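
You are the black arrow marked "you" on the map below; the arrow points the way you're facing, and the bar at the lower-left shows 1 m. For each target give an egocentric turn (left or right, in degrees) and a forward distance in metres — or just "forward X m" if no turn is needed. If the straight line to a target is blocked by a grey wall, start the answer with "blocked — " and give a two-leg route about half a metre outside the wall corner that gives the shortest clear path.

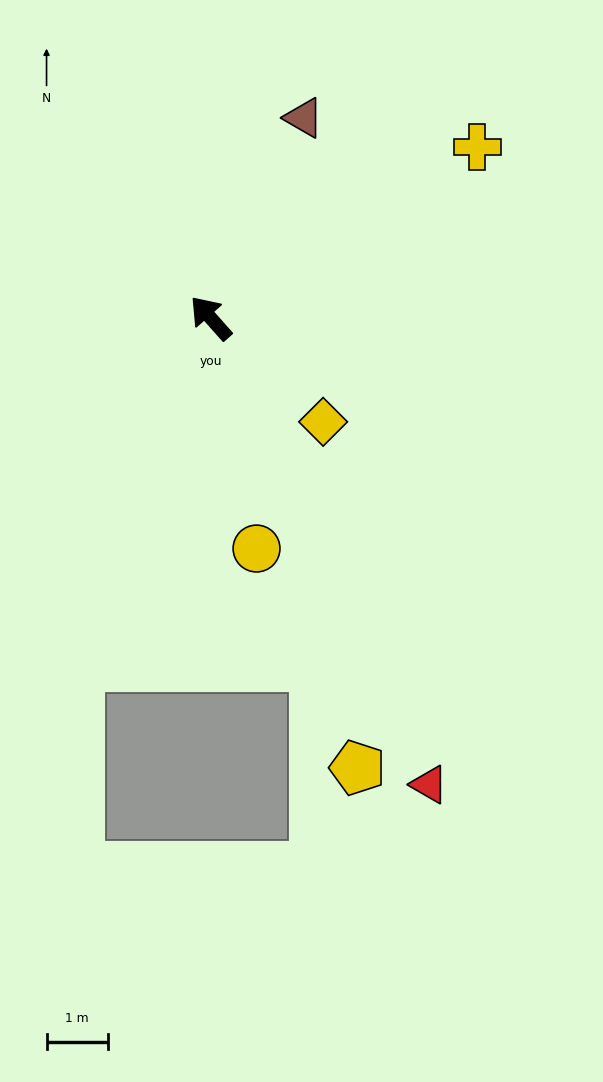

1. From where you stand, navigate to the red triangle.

turn left 163°, forward 8.4 m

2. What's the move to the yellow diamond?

turn right 174°, forward 2.5 m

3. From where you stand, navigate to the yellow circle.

turn left 150°, forward 3.8 m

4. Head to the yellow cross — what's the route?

turn right 99°, forward 5.2 m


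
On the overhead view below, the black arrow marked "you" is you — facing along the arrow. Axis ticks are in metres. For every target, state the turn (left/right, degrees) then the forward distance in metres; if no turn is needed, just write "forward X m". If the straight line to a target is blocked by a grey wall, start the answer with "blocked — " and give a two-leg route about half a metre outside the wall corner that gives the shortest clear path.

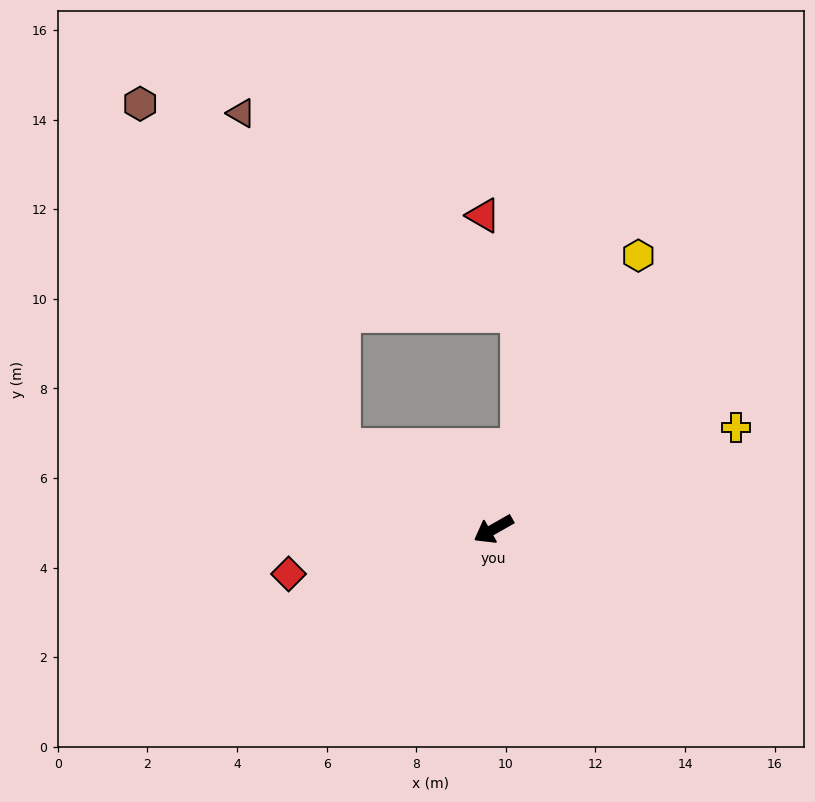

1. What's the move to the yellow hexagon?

turn right 148°, forward 6.9 m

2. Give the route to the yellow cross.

turn left 173°, forward 5.9 m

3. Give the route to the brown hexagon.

blocked — turn right 58°, forward 3.8 m, then turn right 31°, forward 8.9 m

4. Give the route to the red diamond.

turn right 17°, forward 4.7 m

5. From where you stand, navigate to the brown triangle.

blocked — turn right 58°, forward 3.8 m, then turn right 45°, forward 7.8 m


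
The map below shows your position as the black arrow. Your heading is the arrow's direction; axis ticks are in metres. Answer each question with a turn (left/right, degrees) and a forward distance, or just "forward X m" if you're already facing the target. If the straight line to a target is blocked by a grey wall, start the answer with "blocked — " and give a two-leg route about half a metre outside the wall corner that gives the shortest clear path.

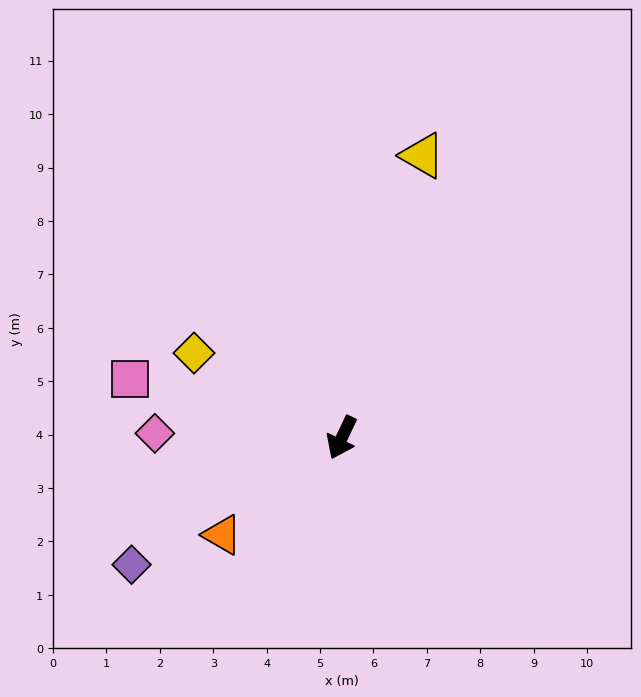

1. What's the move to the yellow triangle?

turn right 170°, forward 5.5 m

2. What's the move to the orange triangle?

turn right 25°, forward 2.9 m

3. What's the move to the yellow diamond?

turn right 94°, forward 3.2 m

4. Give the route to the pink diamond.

turn right 66°, forward 3.5 m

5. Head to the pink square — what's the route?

turn right 80°, forward 4.1 m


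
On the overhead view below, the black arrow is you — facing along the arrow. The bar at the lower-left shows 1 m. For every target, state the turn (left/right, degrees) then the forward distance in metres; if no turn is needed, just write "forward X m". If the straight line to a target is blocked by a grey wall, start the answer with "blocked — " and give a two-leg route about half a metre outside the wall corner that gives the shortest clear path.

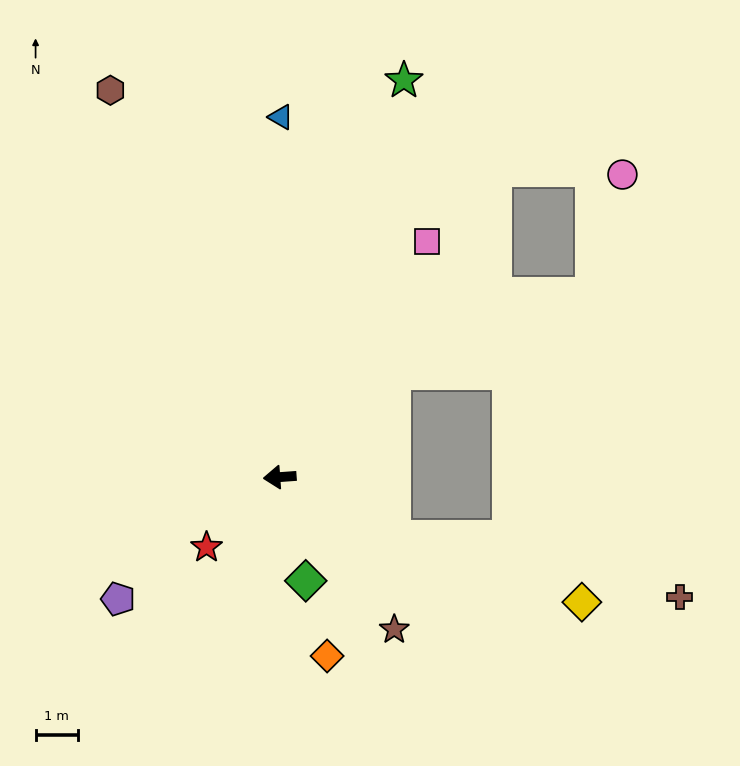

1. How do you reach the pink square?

turn right 126°, forward 6.6 m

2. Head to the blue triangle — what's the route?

turn right 94°, forward 8.5 m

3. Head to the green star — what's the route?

turn right 112°, forward 9.9 m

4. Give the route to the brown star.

turn left 123°, forward 4.5 m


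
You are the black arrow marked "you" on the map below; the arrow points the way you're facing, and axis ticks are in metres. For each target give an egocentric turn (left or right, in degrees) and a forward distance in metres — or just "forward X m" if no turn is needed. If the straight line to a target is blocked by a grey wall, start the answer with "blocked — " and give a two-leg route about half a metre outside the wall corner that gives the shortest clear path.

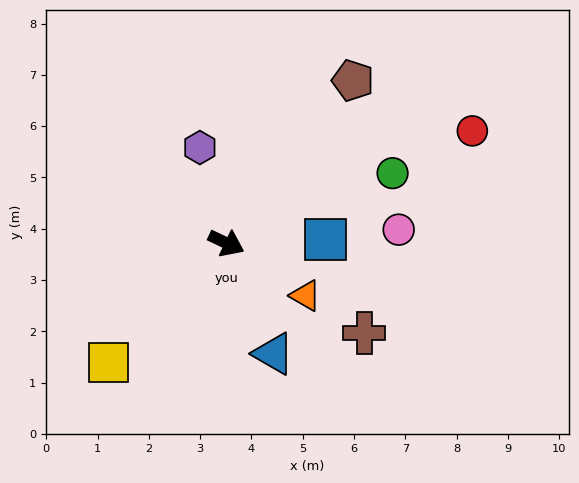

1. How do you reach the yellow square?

turn right 109°, forward 3.3 m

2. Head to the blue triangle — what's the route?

turn right 42°, forward 2.3 m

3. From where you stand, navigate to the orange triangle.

turn right 8°, forward 1.8 m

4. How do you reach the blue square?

turn left 28°, forward 1.9 m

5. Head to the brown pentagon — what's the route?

turn left 78°, forward 4.0 m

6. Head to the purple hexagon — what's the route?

turn left 131°, forward 1.9 m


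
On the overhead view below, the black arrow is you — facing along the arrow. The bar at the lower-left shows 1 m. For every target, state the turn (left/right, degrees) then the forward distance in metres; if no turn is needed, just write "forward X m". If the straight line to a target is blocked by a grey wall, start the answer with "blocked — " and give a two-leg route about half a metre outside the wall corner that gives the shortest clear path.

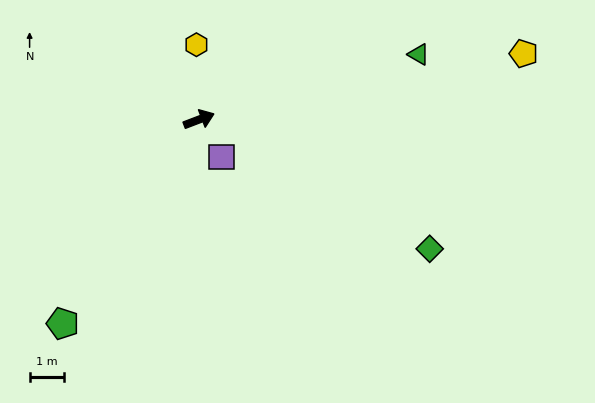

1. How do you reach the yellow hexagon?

turn left 71°, forward 2.2 m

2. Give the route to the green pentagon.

turn right 145°, forward 7.2 m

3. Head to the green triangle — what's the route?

turn right 4°, forward 6.7 m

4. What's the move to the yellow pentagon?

turn right 9°, forward 9.7 m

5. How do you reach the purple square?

turn right 79°, forward 1.3 m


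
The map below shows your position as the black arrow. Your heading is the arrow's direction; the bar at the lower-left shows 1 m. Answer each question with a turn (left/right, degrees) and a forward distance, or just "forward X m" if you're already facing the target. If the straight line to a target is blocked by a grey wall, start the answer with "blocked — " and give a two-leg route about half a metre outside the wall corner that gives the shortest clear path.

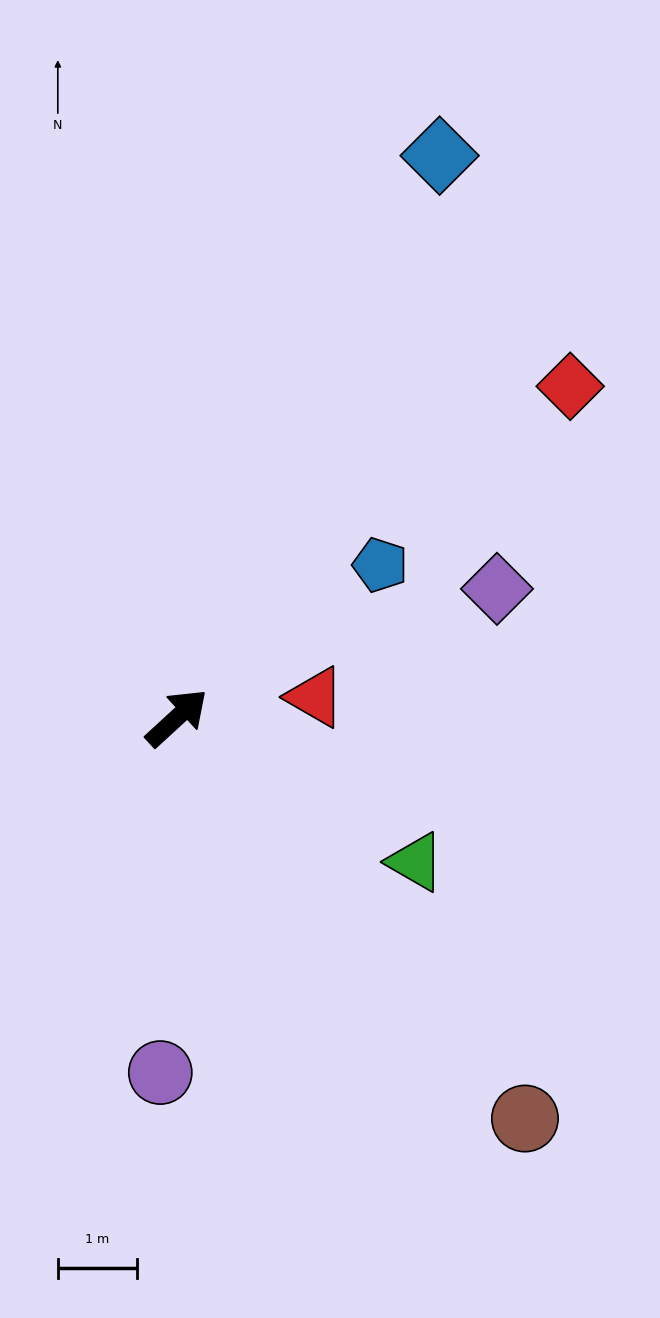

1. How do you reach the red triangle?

turn right 34°, forward 1.8 m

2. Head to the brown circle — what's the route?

turn right 92°, forward 6.7 m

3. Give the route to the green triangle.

turn right 74°, forward 3.5 m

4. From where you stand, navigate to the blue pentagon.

turn right 6°, forward 3.2 m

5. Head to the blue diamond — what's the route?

turn left 22°, forward 7.8 m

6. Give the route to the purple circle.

turn right 135°, forward 4.5 m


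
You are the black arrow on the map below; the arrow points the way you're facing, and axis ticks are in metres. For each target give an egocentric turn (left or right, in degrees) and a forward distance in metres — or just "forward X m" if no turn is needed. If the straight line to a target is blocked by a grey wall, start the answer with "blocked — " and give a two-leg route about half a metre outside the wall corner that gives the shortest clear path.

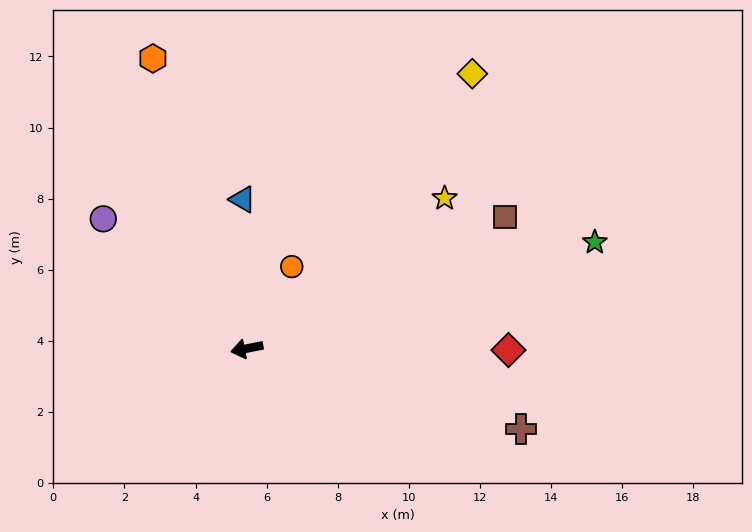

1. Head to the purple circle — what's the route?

turn right 53°, forward 5.4 m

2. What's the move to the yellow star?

turn right 154°, forward 7.0 m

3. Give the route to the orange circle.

turn right 130°, forward 2.6 m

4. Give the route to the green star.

turn right 174°, forward 10.2 m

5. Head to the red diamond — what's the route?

turn left 168°, forward 7.4 m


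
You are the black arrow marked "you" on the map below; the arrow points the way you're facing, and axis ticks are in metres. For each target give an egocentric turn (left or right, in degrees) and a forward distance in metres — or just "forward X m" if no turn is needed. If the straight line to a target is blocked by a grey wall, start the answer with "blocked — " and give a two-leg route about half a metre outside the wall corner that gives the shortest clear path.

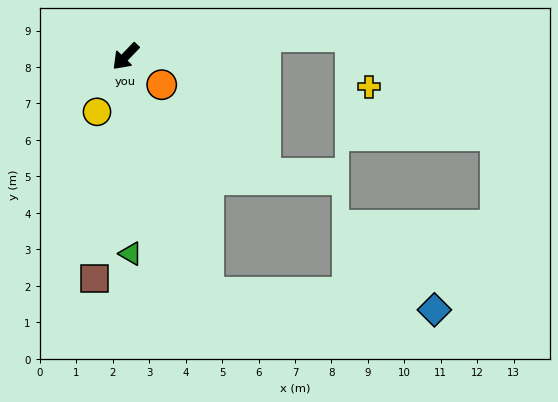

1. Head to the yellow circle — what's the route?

turn left 17°, forward 1.7 m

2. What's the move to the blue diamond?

blocked — turn left 63°, forward 6.8 m, then turn left 66°, forward 6.2 m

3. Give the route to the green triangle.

turn left 45°, forward 5.4 m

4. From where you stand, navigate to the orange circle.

turn left 96°, forward 1.3 m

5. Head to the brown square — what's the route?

turn left 36°, forward 6.2 m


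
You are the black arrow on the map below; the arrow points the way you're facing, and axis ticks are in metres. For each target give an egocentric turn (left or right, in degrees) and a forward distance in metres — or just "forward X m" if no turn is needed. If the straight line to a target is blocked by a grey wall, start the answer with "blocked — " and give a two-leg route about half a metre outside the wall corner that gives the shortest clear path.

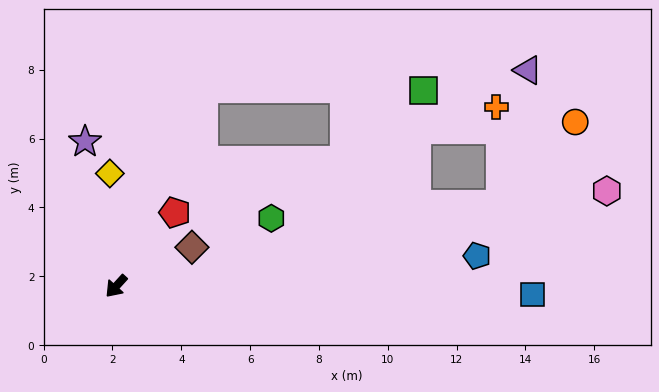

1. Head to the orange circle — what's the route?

blocked — turn left 144°, forward 11.4 m, then turn left 36°, forward 3.2 m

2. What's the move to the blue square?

turn left 131°, forward 12.1 m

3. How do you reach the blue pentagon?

turn left 137°, forward 10.5 m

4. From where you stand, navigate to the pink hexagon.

turn left 143°, forward 14.5 m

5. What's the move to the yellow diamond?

turn right 135°, forward 3.3 m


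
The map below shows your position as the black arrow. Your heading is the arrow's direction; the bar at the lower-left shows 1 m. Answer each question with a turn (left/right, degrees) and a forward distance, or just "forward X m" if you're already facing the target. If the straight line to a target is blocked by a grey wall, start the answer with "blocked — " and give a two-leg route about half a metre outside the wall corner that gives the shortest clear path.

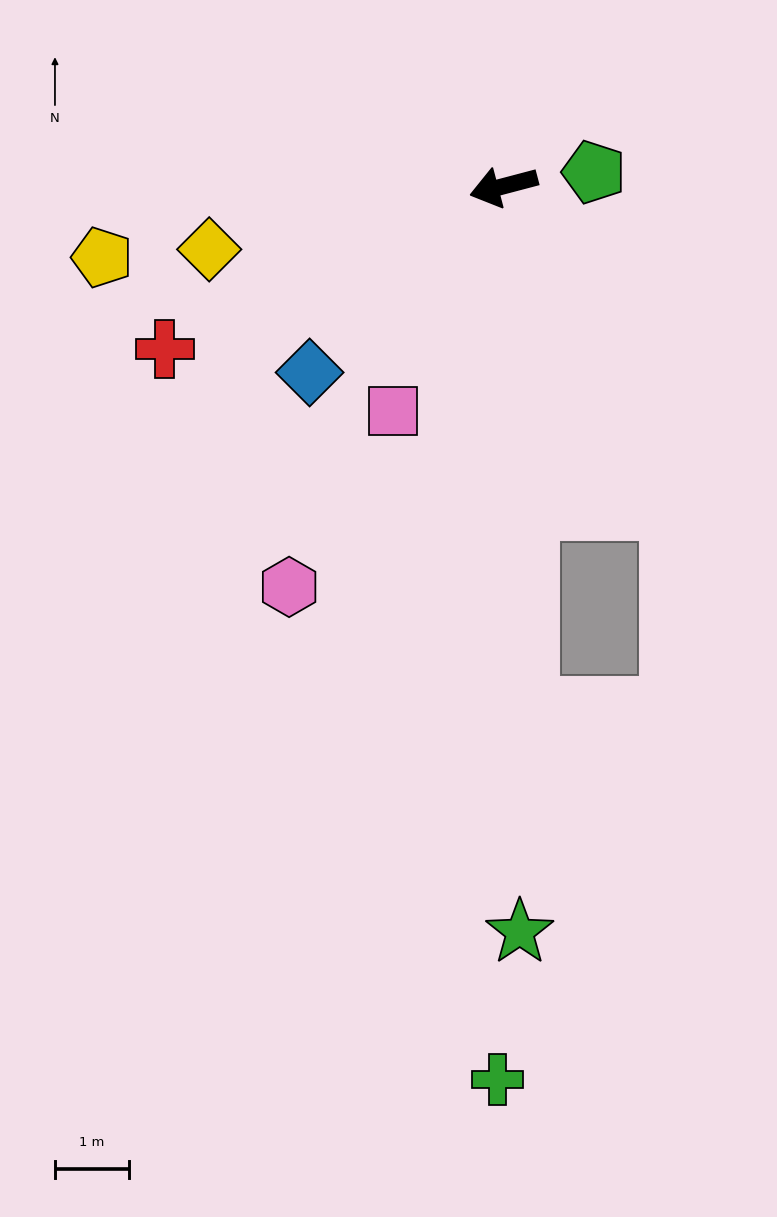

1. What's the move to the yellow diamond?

turn right 3°, forward 4.1 m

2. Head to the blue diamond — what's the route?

turn left 29°, forward 3.6 m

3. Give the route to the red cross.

turn left 11°, forward 5.1 m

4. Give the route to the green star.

turn left 76°, forward 10.1 m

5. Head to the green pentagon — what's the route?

turn left 174°, forward 1.2 m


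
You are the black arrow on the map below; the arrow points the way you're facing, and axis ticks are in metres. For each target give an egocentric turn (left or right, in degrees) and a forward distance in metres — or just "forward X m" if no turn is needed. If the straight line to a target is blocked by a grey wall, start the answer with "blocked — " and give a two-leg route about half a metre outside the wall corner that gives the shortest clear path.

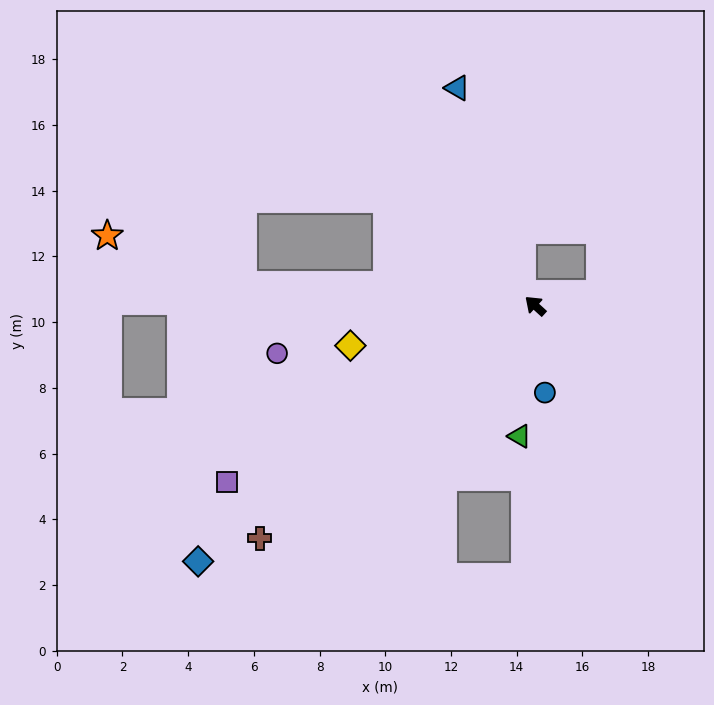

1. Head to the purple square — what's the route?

turn left 72°, forward 10.8 m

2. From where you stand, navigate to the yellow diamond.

turn left 54°, forward 5.8 m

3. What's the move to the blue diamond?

turn left 79°, forward 12.9 m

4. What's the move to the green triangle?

turn left 125°, forward 4.0 m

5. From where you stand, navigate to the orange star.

blocked — turn left 38°, forward 8.9 m, then turn right 15°, forward 4.4 m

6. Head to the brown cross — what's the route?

turn left 82°, forward 11.0 m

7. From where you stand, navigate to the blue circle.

turn left 139°, forward 2.7 m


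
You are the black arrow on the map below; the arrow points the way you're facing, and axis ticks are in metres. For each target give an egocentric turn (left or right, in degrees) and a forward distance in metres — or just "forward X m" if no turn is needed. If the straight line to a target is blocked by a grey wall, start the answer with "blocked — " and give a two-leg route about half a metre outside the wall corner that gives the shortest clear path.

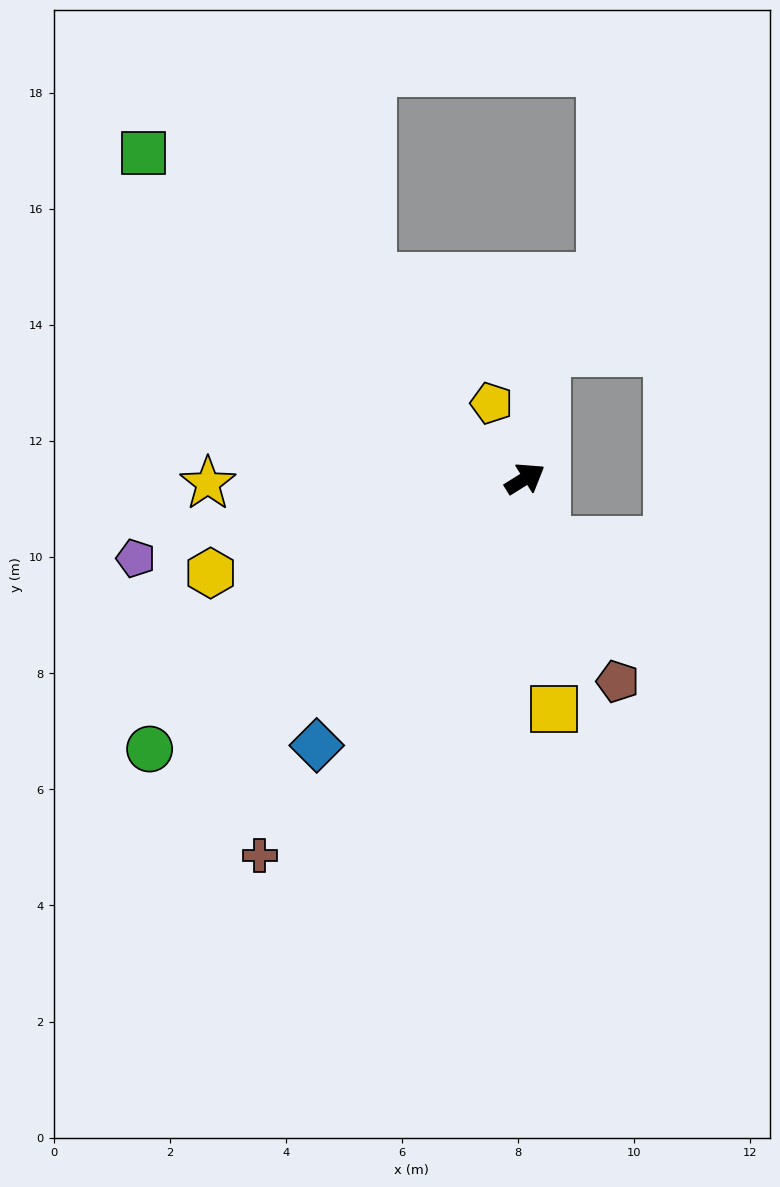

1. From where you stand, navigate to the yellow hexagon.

turn left 165°, forward 5.7 m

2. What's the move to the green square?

turn left 108°, forward 8.6 m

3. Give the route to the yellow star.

turn left 149°, forward 5.5 m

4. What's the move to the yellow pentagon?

turn left 82°, forward 1.4 m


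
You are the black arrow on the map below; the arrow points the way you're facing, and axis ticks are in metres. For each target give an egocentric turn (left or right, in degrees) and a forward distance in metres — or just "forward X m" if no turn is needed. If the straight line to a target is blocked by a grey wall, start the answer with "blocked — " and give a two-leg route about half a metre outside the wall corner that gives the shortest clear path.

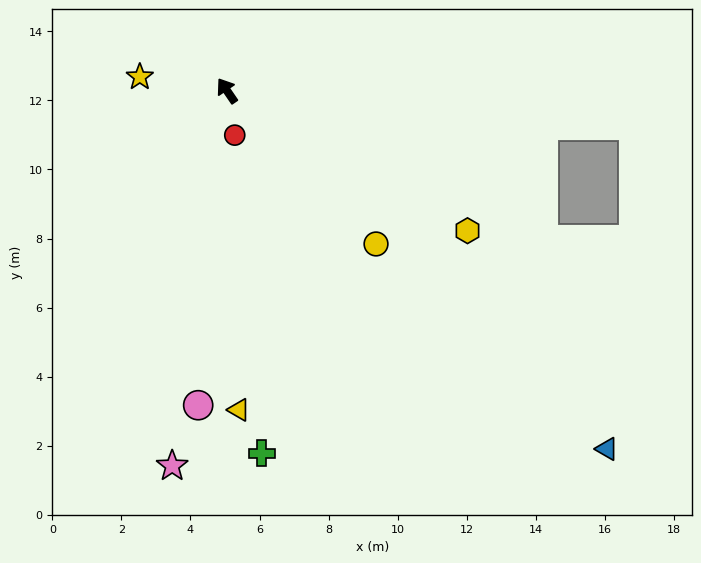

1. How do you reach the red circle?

turn left 156°, forward 1.3 m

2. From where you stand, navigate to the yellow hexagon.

turn right 155°, forward 8.1 m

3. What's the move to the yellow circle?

turn right 170°, forward 6.2 m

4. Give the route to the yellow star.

turn left 47°, forward 2.6 m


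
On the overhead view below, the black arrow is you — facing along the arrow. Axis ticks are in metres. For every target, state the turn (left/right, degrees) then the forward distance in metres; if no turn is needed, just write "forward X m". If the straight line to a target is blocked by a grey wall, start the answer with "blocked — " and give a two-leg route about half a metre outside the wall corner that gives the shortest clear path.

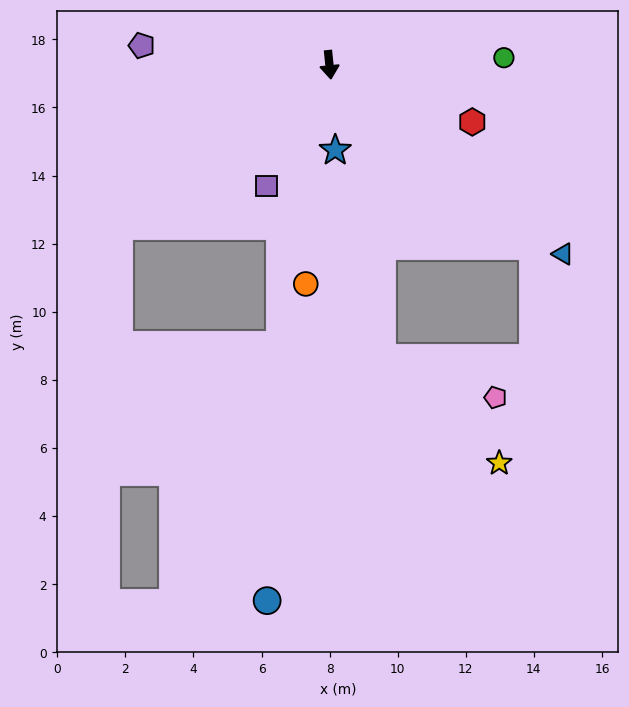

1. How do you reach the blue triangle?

turn left 45°, forward 8.8 m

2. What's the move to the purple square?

turn right 33°, forward 4.0 m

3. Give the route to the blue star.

turn right 2°, forward 2.5 m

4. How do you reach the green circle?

turn left 86°, forward 5.1 m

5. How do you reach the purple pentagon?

turn right 102°, forward 5.5 m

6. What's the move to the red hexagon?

turn left 62°, forward 4.5 m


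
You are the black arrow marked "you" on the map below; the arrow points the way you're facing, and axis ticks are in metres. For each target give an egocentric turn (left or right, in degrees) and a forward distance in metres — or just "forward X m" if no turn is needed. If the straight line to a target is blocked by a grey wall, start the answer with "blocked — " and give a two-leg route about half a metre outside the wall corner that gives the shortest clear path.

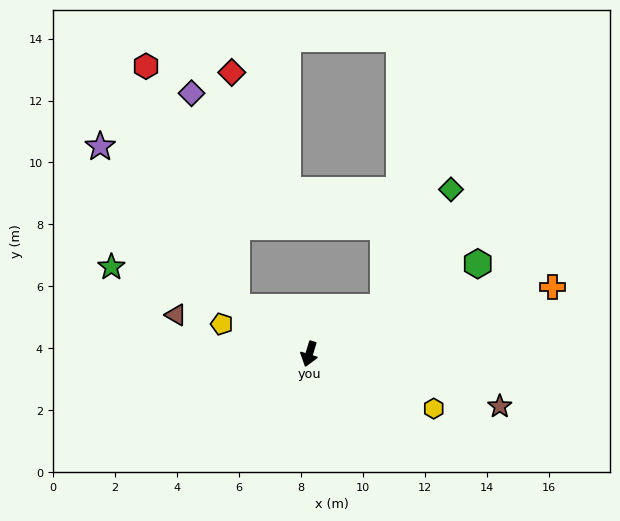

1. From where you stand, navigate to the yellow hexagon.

turn left 83°, forward 4.4 m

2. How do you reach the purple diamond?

blocked — turn right 106°, forward 2.8 m, then turn right 45°, forward 7.0 m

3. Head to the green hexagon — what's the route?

turn left 135°, forward 6.2 m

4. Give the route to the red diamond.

blocked — turn right 106°, forward 2.8 m, then turn right 56°, forward 7.6 m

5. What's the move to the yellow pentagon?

turn right 92°, forward 3.0 m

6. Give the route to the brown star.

turn left 92°, forward 6.4 m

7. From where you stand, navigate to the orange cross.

turn left 122°, forward 8.1 m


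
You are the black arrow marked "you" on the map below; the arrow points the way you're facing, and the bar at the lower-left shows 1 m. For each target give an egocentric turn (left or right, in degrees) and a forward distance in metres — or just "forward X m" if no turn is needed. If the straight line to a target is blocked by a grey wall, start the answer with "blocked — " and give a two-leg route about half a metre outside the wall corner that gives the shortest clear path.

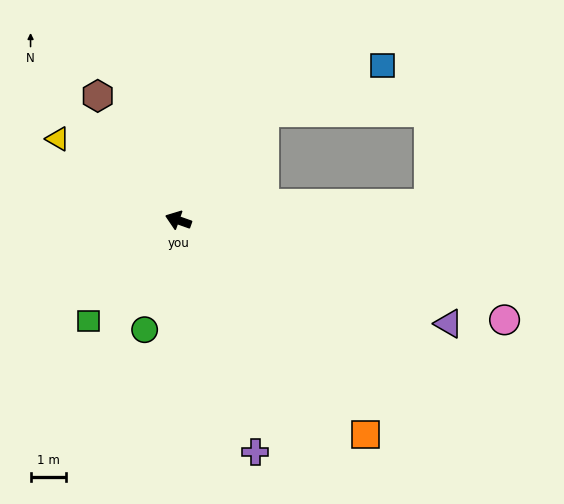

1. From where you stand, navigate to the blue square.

blocked — turn right 109°, forward 3.9 m, then turn right 30°, forward 3.6 m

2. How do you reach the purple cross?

turn left 128°, forward 6.9 m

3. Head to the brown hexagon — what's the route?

turn right 38°, forward 4.2 m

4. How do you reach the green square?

turn left 68°, forward 3.8 m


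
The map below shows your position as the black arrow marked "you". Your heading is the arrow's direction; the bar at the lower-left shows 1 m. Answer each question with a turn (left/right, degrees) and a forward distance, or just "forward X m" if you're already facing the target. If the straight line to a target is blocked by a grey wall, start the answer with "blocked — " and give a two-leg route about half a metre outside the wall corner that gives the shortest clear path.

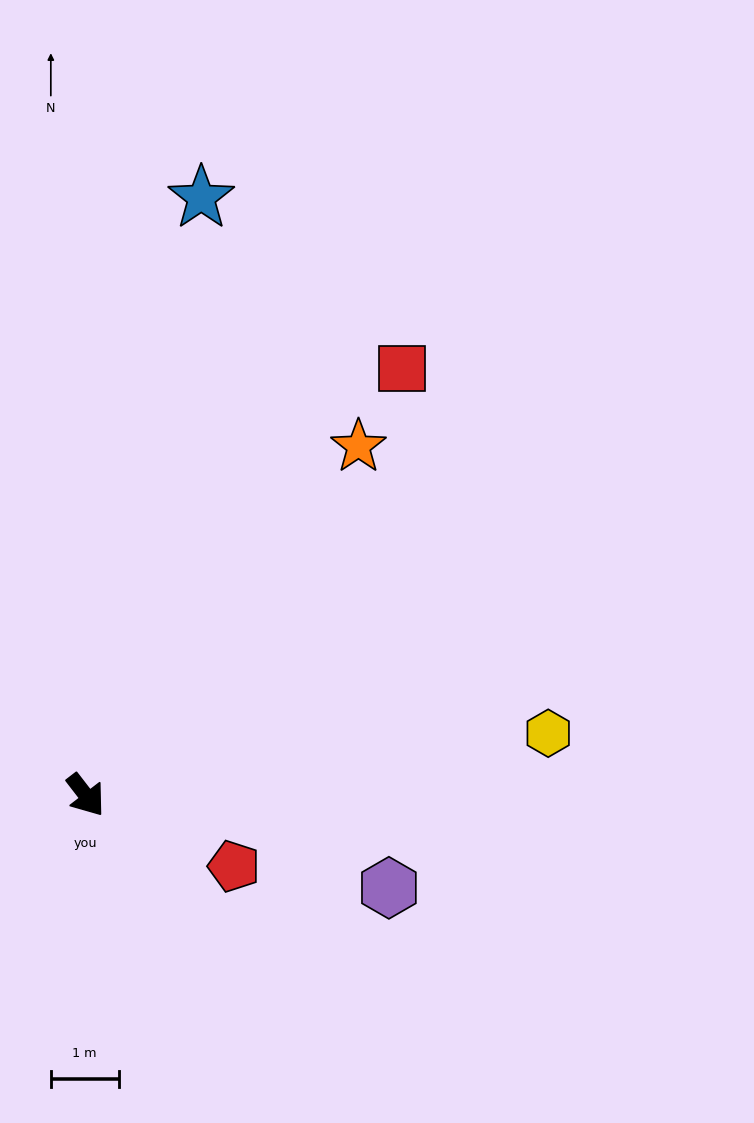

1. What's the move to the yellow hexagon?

turn left 60°, forward 6.9 m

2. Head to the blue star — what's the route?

turn left 131°, forward 9.0 m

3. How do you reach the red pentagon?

turn left 27°, forward 2.4 m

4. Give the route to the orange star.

turn left 104°, forward 6.5 m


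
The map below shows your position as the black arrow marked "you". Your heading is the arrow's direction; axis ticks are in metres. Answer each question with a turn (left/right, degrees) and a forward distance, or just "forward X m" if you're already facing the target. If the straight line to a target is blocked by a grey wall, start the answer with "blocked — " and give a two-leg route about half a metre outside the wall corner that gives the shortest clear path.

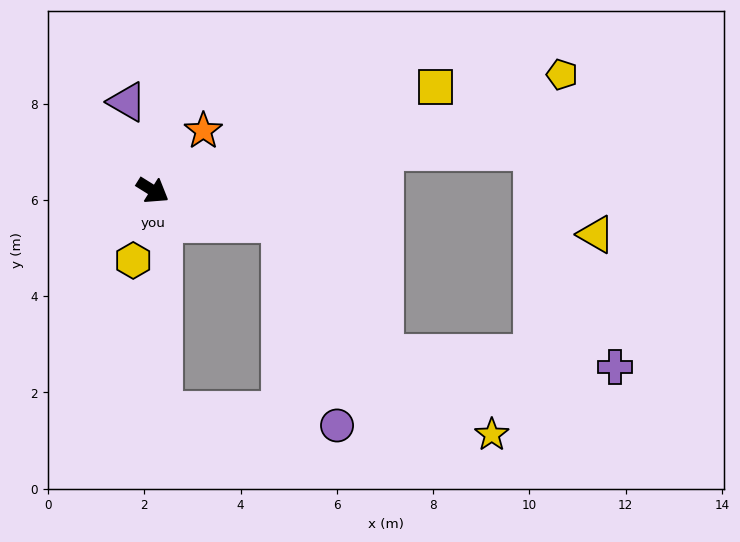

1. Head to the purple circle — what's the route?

blocked — turn left 18°, forward 2.8 m, then turn right 61°, forward 4.4 m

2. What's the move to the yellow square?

turn left 52°, forward 6.3 m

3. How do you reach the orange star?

turn left 82°, forward 1.6 m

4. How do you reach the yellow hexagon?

turn right 74°, forward 1.5 m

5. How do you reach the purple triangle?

turn left 138°, forward 1.9 m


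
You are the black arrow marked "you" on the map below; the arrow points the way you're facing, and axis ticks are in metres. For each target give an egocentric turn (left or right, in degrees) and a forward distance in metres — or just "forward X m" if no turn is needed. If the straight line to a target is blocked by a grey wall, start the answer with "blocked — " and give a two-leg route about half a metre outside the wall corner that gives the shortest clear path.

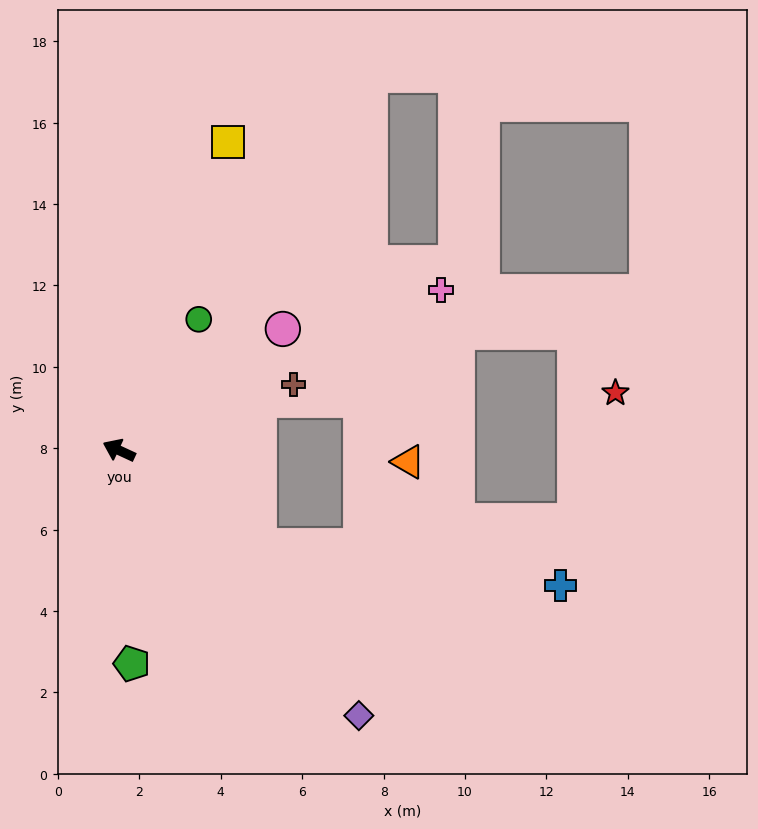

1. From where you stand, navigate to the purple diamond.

turn left 157°, forward 8.8 m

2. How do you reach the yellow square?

turn right 85°, forward 8.0 m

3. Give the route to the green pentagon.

turn left 118°, forward 5.3 m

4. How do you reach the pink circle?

turn right 119°, forward 5.0 m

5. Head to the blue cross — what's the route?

blocked — turn left 171°, forward 4.2 m, then turn left 26°, forward 7.5 m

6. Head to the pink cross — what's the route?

turn right 129°, forward 8.8 m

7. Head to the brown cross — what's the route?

turn right 134°, forward 4.6 m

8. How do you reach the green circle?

turn right 96°, forward 3.8 m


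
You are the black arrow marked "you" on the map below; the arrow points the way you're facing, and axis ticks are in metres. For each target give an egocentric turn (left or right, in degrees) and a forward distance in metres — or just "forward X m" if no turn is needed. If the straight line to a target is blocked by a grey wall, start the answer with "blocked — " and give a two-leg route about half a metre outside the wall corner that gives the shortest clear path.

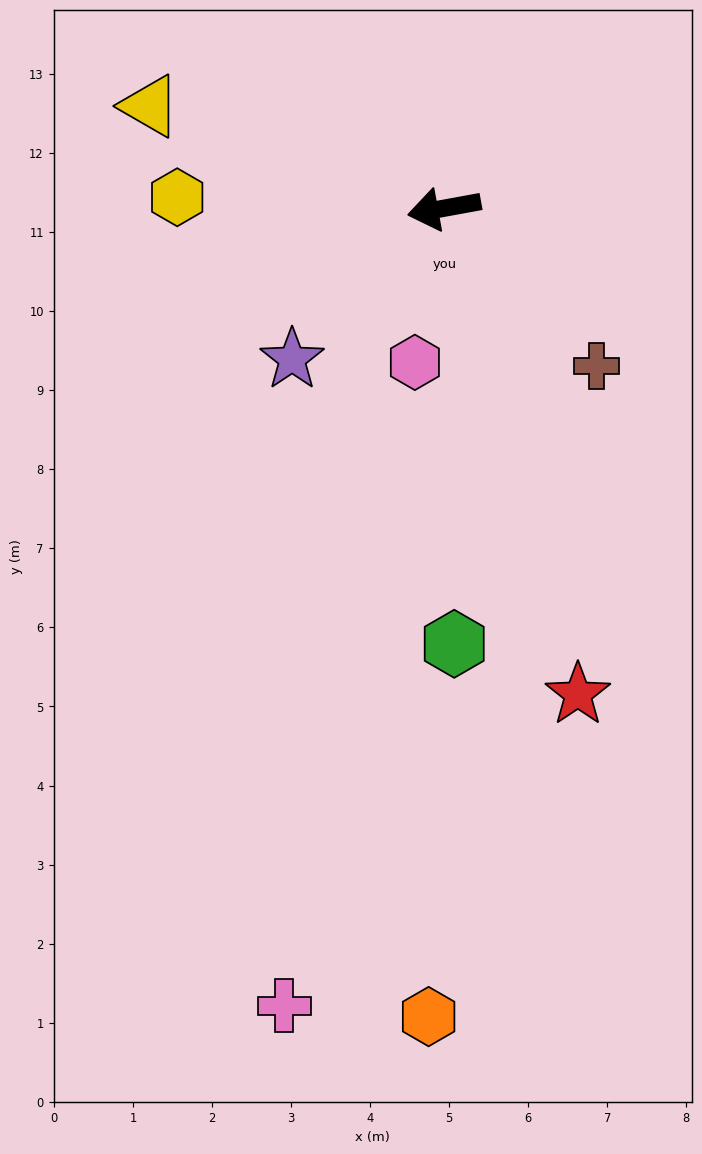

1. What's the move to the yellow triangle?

turn right 29°, forward 3.9 m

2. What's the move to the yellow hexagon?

turn right 13°, forward 3.4 m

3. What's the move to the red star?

turn left 95°, forward 6.4 m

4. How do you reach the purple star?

turn left 34°, forward 2.7 m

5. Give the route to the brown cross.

turn left 124°, forward 2.8 m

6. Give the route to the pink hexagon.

turn left 69°, forward 2.0 m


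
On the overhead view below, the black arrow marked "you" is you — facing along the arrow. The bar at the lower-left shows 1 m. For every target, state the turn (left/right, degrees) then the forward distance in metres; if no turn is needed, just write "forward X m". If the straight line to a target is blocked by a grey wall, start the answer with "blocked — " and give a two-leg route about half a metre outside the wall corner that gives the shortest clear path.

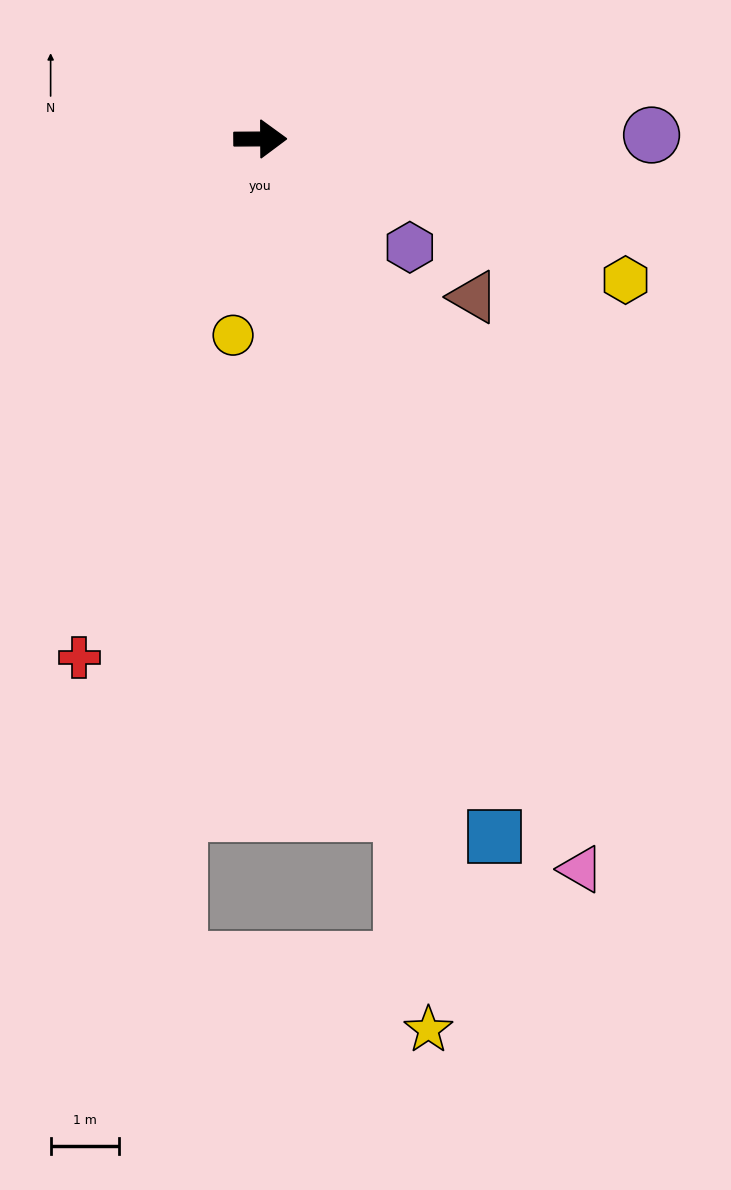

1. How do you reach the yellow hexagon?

turn right 21°, forward 5.8 m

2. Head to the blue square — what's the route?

turn right 72°, forward 10.8 m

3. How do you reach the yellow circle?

turn right 98°, forward 2.9 m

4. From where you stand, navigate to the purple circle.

forward 5.8 m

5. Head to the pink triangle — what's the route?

turn right 67°, forward 11.7 m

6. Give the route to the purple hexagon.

turn right 36°, forward 2.7 m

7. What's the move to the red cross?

turn right 110°, forward 8.1 m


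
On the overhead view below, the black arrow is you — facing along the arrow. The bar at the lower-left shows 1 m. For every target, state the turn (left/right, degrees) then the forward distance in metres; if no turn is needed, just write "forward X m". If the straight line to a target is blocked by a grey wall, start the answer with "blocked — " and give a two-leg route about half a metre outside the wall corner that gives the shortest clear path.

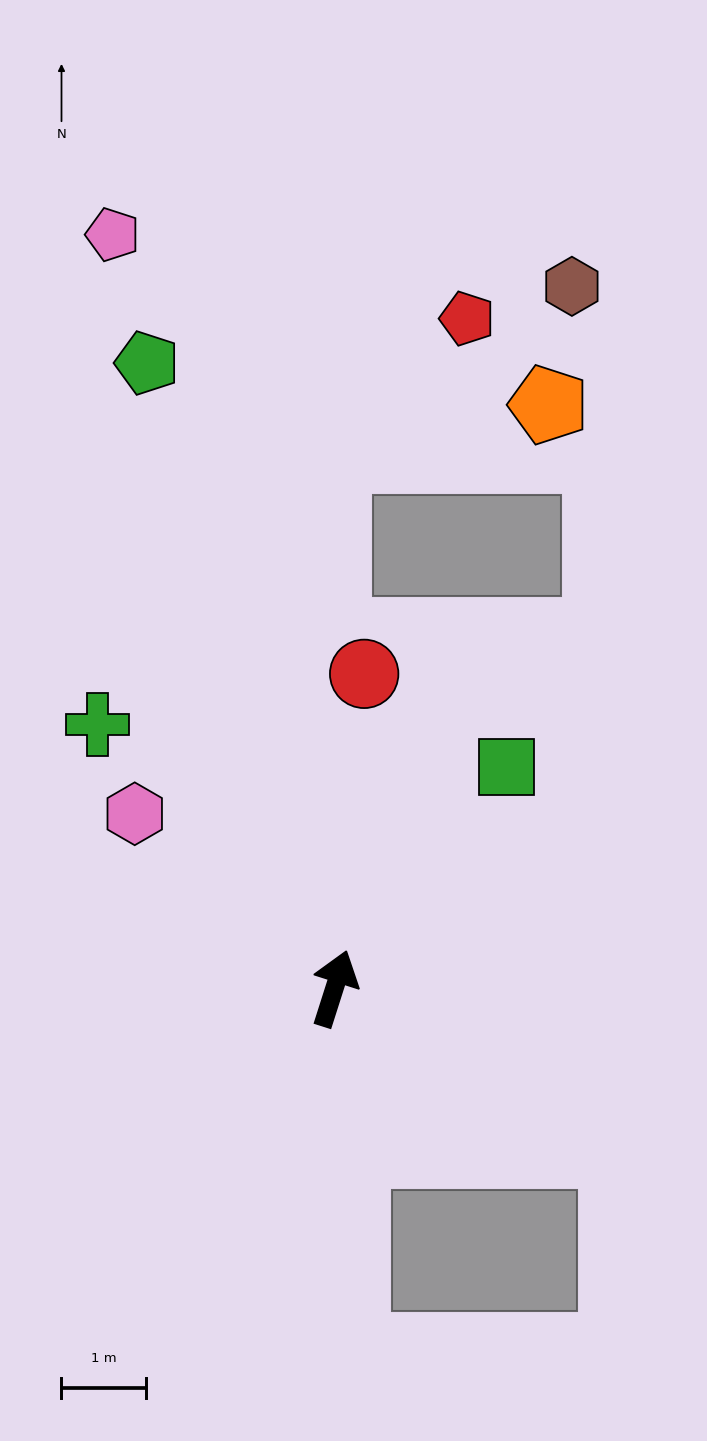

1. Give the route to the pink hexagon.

turn left 67°, forward 3.1 m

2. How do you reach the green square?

turn right 20°, forward 3.3 m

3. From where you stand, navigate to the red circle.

turn left 12°, forward 3.7 m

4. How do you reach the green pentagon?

turn left 34°, forward 7.7 m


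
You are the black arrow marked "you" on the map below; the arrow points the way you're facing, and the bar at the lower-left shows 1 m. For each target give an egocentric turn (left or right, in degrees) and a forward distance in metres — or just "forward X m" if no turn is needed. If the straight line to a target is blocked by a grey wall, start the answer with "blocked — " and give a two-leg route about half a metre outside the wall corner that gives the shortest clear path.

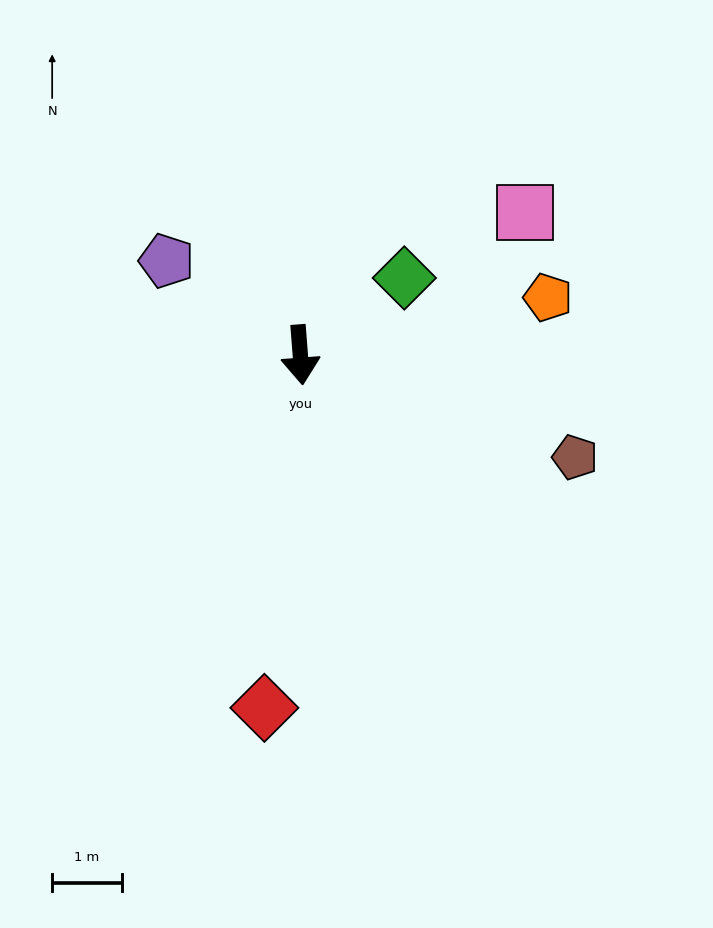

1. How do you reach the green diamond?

turn left 122°, forward 1.9 m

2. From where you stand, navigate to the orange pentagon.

turn left 99°, forward 3.7 m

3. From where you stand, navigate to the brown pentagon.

turn left 65°, forward 4.2 m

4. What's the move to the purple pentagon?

turn right 130°, forward 2.4 m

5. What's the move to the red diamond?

turn right 10°, forward 5.1 m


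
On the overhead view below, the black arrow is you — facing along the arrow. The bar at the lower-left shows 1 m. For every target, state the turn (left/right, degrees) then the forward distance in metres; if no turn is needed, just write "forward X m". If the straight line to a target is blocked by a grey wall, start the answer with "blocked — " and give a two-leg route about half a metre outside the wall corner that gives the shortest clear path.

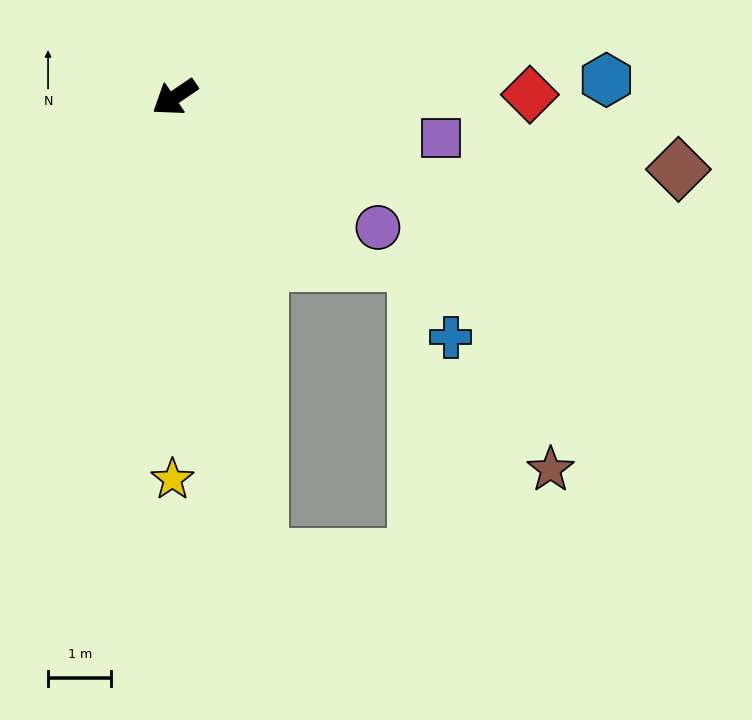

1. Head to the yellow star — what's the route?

turn left 55°, forward 6.0 m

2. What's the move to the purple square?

turn left 137°, forward 4.3 m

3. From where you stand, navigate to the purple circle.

turn left 113°, forward 3.8 m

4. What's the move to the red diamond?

turn left 146°, forward 5.6 m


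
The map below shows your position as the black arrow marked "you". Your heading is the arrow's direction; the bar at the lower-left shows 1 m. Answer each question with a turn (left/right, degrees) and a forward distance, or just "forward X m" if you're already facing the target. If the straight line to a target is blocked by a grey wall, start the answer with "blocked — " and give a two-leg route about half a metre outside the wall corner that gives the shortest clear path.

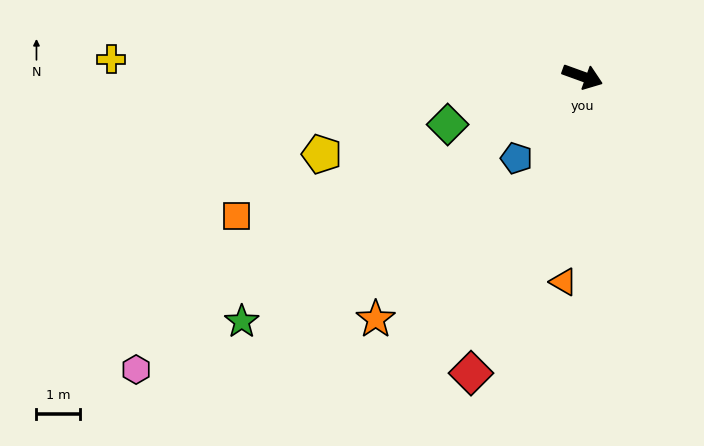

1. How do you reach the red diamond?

turn right 91°, forward 7.2 m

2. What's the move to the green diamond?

turn right 140°, forward 3.3 m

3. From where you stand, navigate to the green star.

turn right 124°, forward 9.6 m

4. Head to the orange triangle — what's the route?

turn right 75°, forward 4.7 m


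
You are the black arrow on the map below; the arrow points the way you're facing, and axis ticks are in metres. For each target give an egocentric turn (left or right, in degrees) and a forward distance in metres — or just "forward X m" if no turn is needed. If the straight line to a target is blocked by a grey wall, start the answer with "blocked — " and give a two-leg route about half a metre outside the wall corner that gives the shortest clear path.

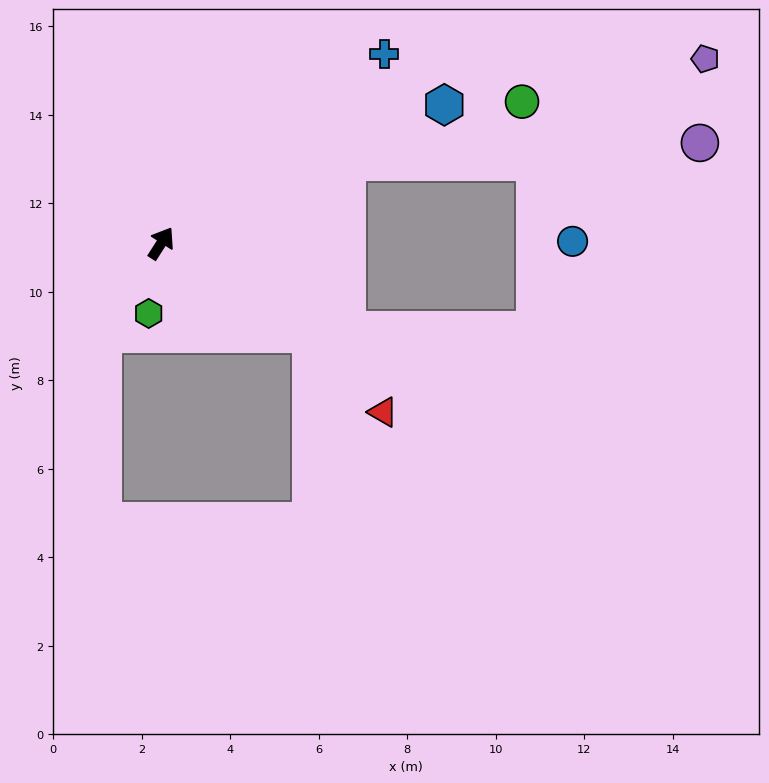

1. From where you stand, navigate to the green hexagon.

turn right 158°, forward 1.6 m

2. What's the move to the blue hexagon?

turn right 31°, forward 7.1 m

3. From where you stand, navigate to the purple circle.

blocked — turn right 34°, forward 4.6 m, then turn right 20°, forward 8.0 m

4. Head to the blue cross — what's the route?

turn right 17°, forward 6.6 m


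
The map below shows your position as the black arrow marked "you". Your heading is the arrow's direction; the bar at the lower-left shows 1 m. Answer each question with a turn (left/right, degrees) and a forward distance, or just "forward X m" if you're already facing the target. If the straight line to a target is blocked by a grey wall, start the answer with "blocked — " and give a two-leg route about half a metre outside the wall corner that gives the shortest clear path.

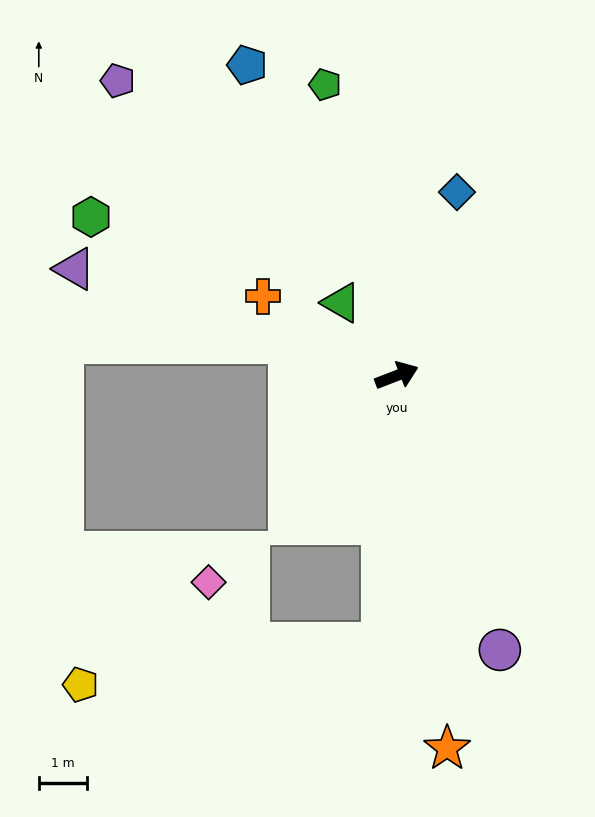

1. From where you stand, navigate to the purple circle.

turn right 91°, forward 6.1 m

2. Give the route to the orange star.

turn right 103°, forward 7.8 m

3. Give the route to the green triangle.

turn left 106°, forward 1.9 m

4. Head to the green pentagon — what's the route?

turn left 83°, forward 6.2 m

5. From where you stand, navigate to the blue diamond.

turn left 51°, forward 4.0 m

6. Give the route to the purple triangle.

turn left 141°, forward 7.0 m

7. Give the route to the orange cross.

turn left 128°, forward 3.2 m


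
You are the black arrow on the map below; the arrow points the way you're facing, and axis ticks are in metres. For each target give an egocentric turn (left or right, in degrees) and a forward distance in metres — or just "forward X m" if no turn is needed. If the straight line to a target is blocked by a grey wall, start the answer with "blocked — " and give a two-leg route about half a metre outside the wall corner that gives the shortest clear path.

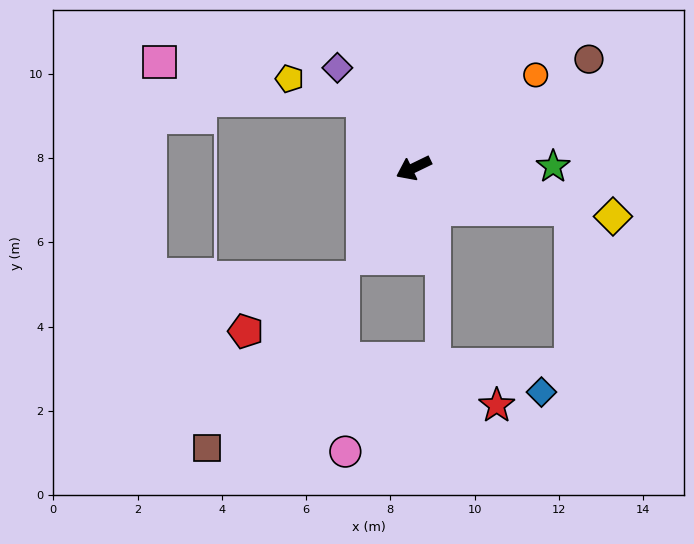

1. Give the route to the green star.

turn left 155°, forward 3.3 m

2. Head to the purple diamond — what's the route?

turn right 79°, forward 3.0 m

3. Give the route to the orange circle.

turn right 169°, forward 3.6 m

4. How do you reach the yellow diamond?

turn left 140°, forward 4.9 m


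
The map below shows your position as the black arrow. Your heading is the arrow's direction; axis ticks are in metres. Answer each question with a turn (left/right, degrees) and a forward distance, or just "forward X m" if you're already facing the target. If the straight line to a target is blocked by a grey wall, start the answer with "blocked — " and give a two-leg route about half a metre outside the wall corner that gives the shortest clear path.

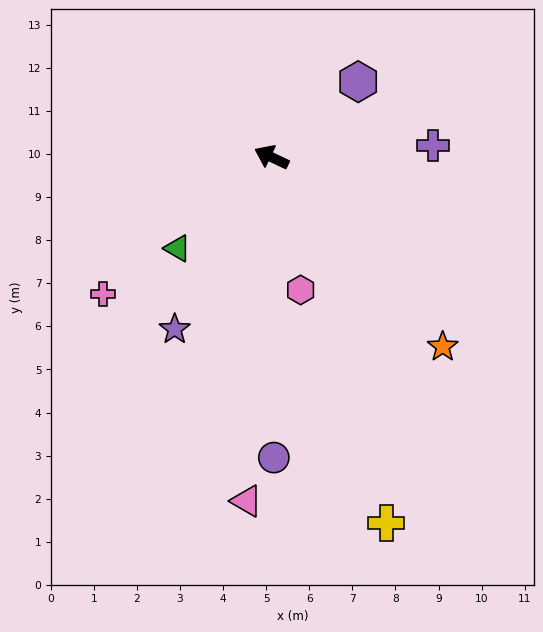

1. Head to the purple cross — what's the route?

turn right 150°, forward 3.8 m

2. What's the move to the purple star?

turn left 86°, forward 4.6 m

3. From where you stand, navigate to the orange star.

turn left 158°, forward 5.9 m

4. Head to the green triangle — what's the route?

turn left 70°, forward 3.0 m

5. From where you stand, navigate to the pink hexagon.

turn left 128°, forward 3.2 m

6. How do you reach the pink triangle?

turn left 111°, forward 8.0 m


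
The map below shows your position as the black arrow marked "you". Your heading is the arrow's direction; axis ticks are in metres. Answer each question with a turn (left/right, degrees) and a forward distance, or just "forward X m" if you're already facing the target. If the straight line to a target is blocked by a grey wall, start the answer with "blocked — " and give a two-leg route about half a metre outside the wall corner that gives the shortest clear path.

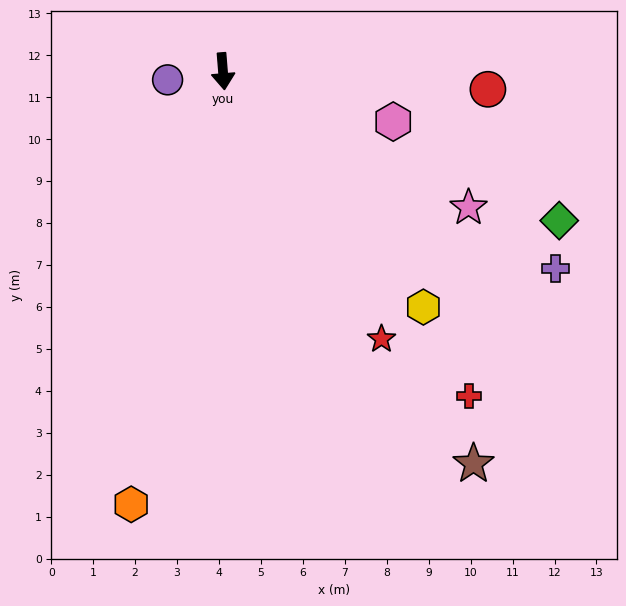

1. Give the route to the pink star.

turn left 56°, forward 6.7 m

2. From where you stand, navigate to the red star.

turn left 26°, forward 7.4 m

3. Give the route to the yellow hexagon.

turn left 36°, forward 7.4 m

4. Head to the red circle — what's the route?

turn left 82°, forward 6.3 m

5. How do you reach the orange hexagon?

turn right 17°, forward 10.6 m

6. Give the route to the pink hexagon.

turn left 69°, forward 4.2 m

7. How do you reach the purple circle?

turn right 86°, forward 1.3 m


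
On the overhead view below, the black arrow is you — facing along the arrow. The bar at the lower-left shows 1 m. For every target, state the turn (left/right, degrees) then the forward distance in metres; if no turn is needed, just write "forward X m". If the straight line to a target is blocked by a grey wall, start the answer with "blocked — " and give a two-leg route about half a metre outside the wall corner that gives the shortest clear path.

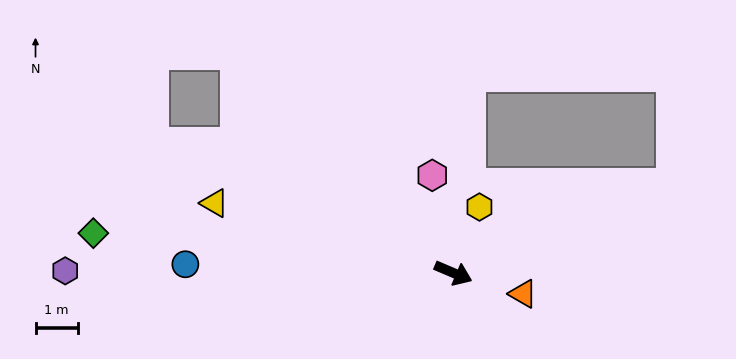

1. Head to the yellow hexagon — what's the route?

turn left 91°, forward 1.7 m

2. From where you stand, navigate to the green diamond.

turn right 163°, forward 8.6 m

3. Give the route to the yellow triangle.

turn right 173°, forward 5.9 m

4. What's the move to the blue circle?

turn right 159°, forward 6.4 m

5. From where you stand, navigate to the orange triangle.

turn left 6°, forward 1.7 m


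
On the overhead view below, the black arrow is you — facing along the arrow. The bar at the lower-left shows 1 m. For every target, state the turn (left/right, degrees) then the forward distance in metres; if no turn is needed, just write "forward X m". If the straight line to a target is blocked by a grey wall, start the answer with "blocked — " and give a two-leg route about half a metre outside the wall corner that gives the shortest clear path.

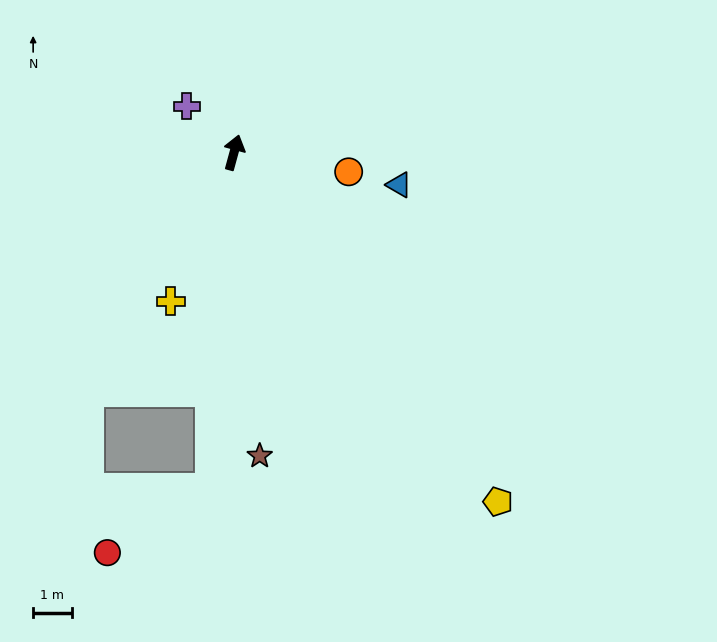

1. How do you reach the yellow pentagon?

turn right 128°, forward 11.4 m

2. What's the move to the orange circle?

turn right 84°, forward 3.0 m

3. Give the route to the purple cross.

turn left 61°, forward 1.7 m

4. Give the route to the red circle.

blocked — turn right 169°, forward 8.8 m, then turn right 54°, forward 3.2 m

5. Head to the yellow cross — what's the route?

turn left 172°, forward 4.2 m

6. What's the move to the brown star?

turn right 160°, forward 7.9 m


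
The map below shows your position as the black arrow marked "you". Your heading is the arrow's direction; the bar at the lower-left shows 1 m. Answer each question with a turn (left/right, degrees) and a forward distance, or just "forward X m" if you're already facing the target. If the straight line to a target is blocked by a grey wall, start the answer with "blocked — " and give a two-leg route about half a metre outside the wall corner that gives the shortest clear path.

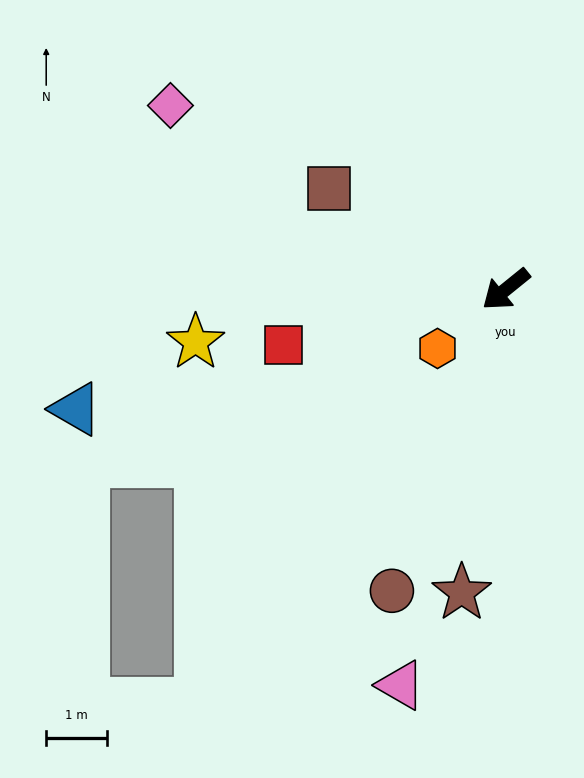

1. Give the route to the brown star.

turn left 43°, forward 5.0 m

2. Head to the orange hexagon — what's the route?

forward 1.5 m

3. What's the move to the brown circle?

turn left 30°, forward 5.3 m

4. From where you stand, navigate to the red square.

turn right 25°, forward 3.7 m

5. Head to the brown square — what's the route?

turn right 69°, forward 3.3 m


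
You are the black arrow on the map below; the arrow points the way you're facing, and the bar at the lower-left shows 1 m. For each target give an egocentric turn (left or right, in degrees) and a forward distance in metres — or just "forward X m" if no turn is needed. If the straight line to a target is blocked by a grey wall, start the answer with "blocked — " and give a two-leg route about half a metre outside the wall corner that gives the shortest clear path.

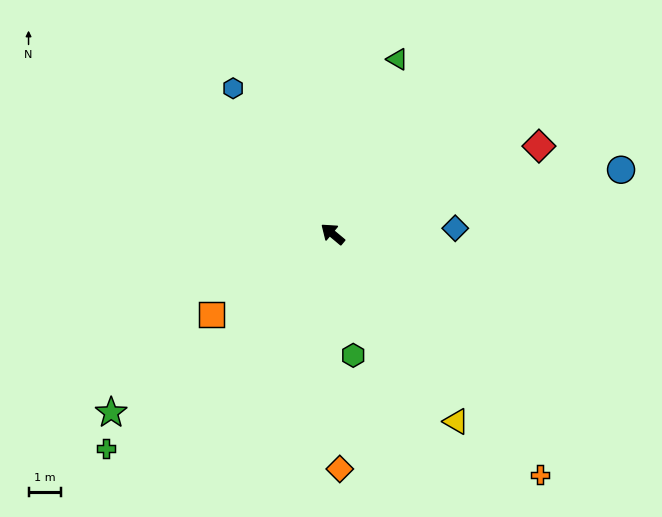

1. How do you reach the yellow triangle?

turn left 163°, forward 6.9 m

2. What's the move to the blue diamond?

turn right 138°, forward 3.8 m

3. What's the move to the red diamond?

turn right 117°, forward 6.9 m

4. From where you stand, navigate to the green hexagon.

turn left 139°, forward 3.8 m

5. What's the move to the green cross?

turn left 83°, forward 9.5 m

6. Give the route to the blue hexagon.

turn right 16°, forward 5.4 m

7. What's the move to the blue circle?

turn right 128°, forward 9.1 m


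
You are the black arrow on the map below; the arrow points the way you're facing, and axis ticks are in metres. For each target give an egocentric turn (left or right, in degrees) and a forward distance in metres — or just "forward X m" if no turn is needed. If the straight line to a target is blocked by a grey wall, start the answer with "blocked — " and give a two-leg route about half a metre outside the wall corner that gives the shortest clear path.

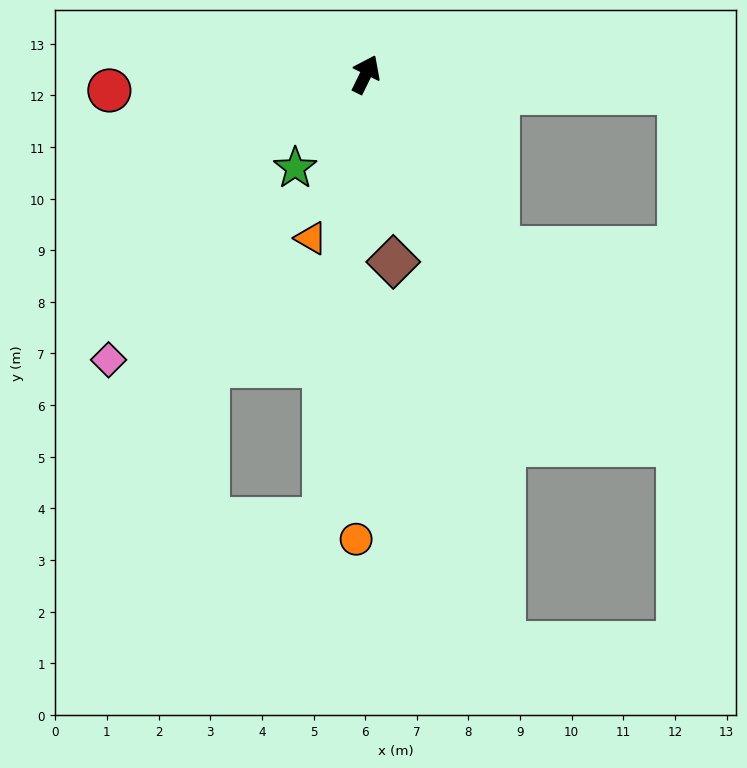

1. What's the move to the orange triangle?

turn right 172°, forward 3.3 m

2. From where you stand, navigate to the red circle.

turn left 120°, forward 5.0 m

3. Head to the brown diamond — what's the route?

turn right 146°, forward 3.7 m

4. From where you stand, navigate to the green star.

turn left 169°, forward 2.3 m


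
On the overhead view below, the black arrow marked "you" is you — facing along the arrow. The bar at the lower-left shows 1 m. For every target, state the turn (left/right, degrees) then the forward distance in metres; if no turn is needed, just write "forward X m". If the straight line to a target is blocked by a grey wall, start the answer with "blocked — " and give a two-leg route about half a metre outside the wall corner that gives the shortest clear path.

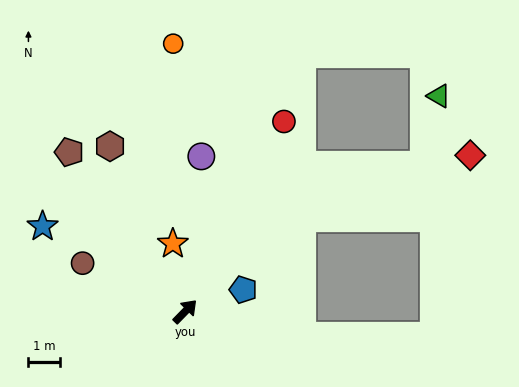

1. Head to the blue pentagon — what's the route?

turn right 25°, forward 1.9 m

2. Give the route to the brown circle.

turn left 109°, forward 3.6 m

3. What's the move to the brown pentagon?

turn left 80°, forward 6.2 m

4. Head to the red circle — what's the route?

turn left 17°, forward 6.7 m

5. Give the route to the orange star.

turn left 55°, forward 2.2 m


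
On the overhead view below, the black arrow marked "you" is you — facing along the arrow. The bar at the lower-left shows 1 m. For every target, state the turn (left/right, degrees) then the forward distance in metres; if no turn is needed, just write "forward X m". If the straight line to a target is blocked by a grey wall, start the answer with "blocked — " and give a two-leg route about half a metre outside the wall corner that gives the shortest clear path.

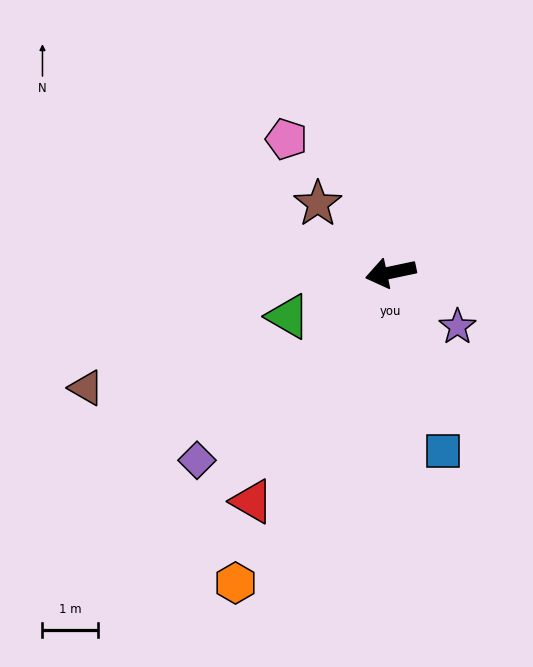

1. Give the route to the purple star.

turn left 129°, forward 1.6 m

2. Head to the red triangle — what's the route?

turn left 47°, forward 4.8 m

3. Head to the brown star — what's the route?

turn right 55°, forward 1.8 m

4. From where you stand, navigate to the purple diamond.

turn left 32°, forward 4.9 m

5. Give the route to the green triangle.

turn left 11°, forward 2.0 m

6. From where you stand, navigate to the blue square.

turn left 94°, forward 3.4 m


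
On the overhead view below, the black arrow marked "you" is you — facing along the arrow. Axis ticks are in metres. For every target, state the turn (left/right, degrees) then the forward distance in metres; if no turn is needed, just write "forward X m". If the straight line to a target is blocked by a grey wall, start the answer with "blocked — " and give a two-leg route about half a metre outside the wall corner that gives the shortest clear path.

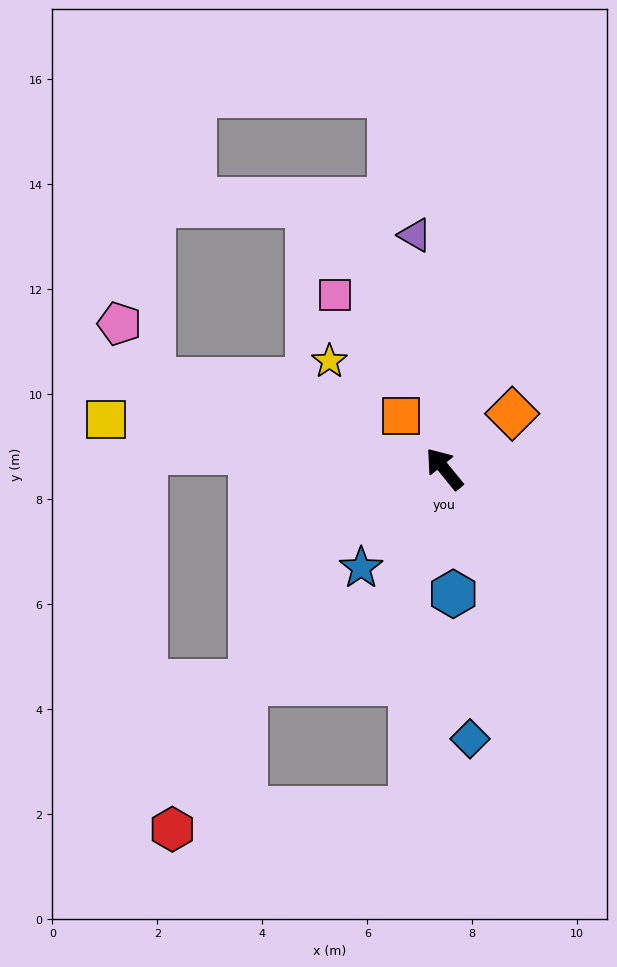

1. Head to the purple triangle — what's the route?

turn right 32°, forward 4.5 m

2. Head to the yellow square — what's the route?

turn left 43°, forward 6.5 m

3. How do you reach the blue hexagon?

turn left 145°, forward 2.4 m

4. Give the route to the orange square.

forward 1.3 m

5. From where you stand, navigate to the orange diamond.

turn right 90°, forward 1.7 m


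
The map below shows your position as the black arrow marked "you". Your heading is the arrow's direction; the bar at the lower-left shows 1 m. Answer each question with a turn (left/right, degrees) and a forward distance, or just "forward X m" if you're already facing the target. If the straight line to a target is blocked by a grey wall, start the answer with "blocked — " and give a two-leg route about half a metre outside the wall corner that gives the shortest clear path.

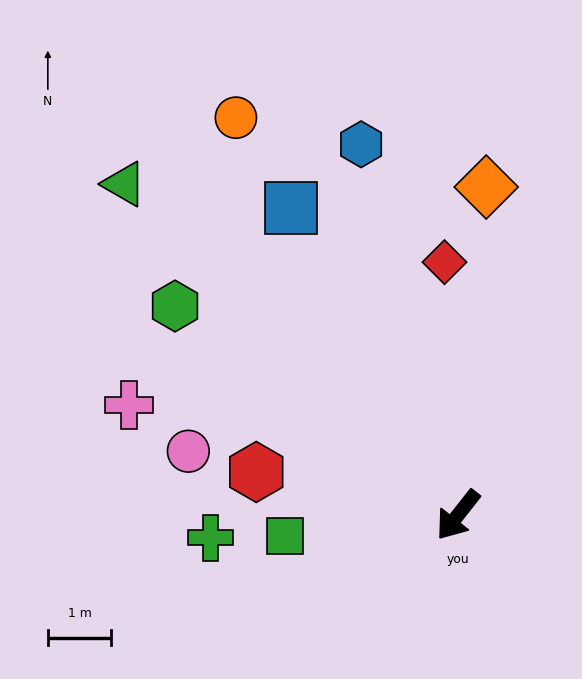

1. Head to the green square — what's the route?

turn right 45°, forward 2.8 m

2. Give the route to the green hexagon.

turn right 88°, forward 5.6 m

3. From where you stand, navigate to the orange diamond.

turn right 147°, forward 5.2 m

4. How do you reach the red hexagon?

turn right 64°, forward 3.3 m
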